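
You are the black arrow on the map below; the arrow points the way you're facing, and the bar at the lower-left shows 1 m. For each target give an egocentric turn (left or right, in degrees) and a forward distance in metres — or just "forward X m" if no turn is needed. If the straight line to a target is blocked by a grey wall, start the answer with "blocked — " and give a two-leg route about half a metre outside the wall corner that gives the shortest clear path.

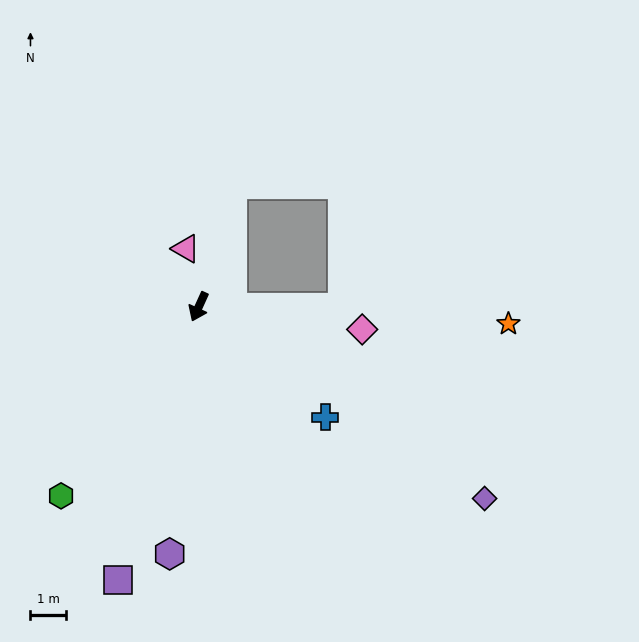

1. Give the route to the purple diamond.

turn left 81°, forward 9.8 m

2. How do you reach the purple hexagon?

turn left 18°, forward 7.1 m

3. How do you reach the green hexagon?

turn right 12°, forward 6.7 m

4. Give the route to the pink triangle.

turn right 143°, forward 1.7 m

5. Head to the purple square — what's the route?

turn left 8°, forward 8.1 m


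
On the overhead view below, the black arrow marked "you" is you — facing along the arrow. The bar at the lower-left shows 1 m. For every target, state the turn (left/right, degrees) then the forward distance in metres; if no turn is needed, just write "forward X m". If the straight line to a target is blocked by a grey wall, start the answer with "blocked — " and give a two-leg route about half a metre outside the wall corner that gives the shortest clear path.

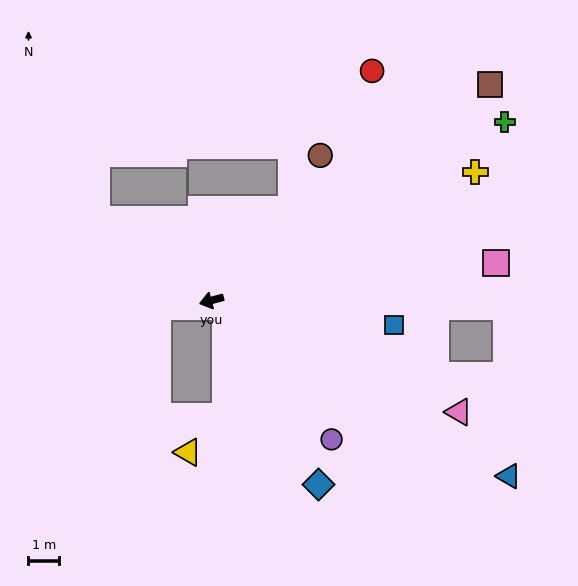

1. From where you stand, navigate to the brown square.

turn right 157°, forward 11.5 m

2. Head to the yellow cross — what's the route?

turn right 169°, forward 9.6 m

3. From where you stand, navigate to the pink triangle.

turn left 141°, forward 8.9 m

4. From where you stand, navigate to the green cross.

turn right 164°, forward 11.2 m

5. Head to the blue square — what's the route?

turn left 157°, forward 6.0 m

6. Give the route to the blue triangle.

turn left 134°, forward 11.3 m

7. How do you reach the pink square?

turn left 172°, forward 9.4 m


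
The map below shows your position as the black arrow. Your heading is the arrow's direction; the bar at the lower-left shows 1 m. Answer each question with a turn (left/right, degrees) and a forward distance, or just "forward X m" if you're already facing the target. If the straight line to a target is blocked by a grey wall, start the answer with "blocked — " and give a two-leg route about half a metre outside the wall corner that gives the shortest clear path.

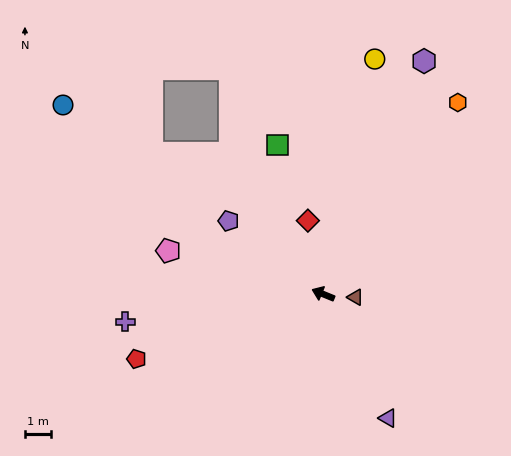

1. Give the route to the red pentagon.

turn left 41°, forward 7.5 m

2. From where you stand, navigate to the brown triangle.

turn right 163°, forward 1.2 m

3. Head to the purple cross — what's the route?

turn left 30°, forward 7.6 m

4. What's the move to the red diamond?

turn right 56°, forward 2.8 m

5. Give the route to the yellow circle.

turn right 80°, forward 9.1 m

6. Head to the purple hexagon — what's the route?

turn right 91°, forward 9.6 m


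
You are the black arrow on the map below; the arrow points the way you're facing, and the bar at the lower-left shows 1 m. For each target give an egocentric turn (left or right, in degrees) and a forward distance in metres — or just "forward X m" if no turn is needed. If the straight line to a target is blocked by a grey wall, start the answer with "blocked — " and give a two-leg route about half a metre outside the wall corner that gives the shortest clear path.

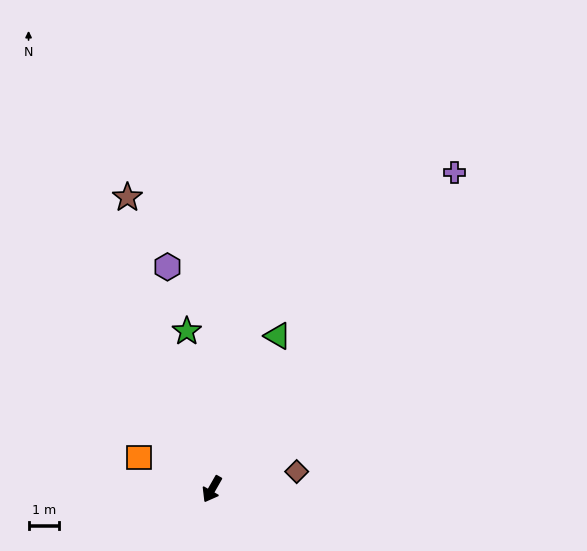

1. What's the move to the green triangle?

turn right 173°, forward 5.4 m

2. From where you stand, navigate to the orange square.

turn right 84°, forward 2.6 m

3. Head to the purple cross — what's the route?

turn left 172°, forward 13.0 m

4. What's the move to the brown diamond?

turn left 131°, forward 2.8 m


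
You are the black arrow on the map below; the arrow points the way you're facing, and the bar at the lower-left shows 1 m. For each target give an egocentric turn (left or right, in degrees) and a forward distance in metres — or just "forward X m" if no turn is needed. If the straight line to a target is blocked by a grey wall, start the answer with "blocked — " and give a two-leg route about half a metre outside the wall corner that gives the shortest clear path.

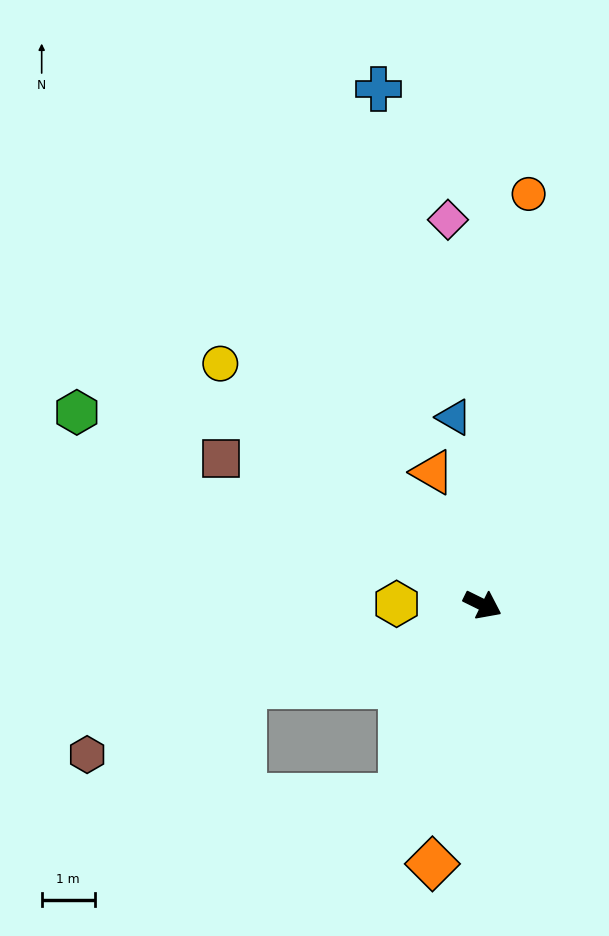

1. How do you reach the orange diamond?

turn right 75°, forward 5.0 m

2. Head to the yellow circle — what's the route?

turn left 164°, forward 6.7 m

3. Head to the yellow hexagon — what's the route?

turn right 154°, forward 1.6 m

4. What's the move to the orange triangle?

turn left 137°, forward 2.7 m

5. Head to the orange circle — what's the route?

turn left 110°, forward 7.8 m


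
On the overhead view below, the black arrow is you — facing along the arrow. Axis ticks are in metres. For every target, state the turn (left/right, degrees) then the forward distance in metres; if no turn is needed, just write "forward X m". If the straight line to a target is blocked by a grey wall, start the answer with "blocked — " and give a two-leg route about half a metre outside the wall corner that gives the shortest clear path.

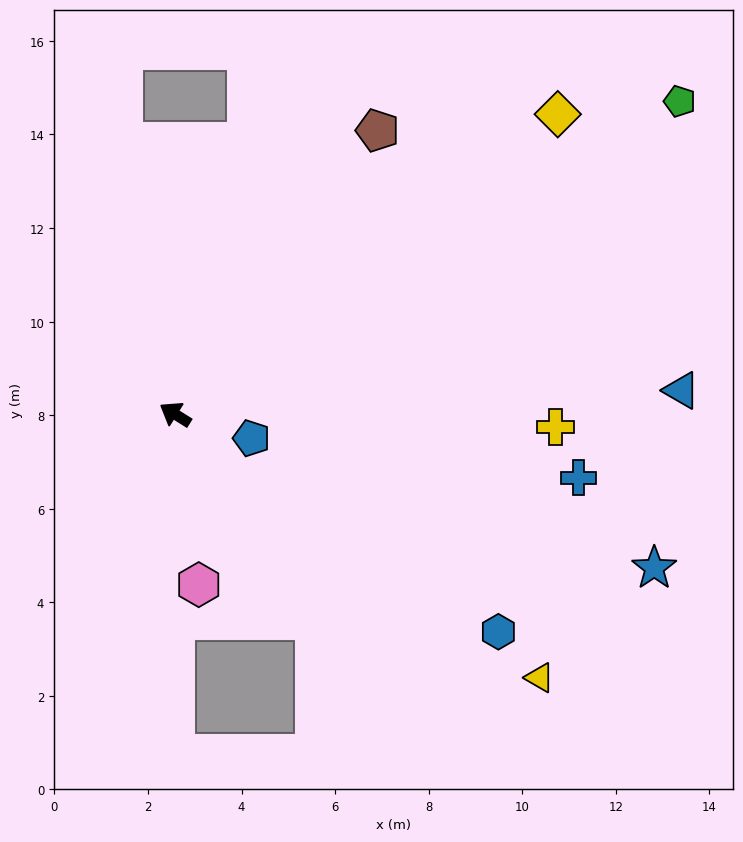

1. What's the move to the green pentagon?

turn right 116°, forward 12.7 m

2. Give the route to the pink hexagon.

turn left 130°, forward 3.7 m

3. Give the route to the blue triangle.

turn right 145°, forward 10.8 m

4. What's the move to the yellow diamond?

turn right 110°, forward 10.4 m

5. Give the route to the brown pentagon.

turn right 94°, forward 7.4 m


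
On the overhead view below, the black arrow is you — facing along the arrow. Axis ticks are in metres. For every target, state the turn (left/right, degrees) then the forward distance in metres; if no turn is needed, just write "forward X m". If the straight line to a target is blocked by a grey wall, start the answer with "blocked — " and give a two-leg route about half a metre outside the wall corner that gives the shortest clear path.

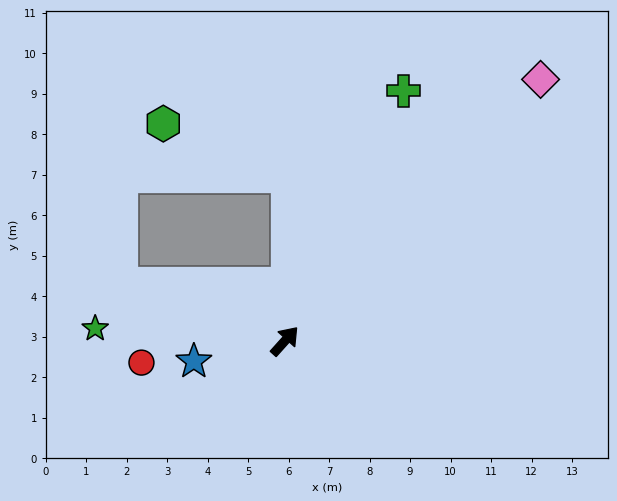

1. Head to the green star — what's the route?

turn left 128°, forward 4.7 m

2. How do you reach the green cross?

turn left 17°, forward 6.8 m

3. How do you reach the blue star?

turn left 145°, forward 2.3 m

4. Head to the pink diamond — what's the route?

turn right 2°, forward 9.0 m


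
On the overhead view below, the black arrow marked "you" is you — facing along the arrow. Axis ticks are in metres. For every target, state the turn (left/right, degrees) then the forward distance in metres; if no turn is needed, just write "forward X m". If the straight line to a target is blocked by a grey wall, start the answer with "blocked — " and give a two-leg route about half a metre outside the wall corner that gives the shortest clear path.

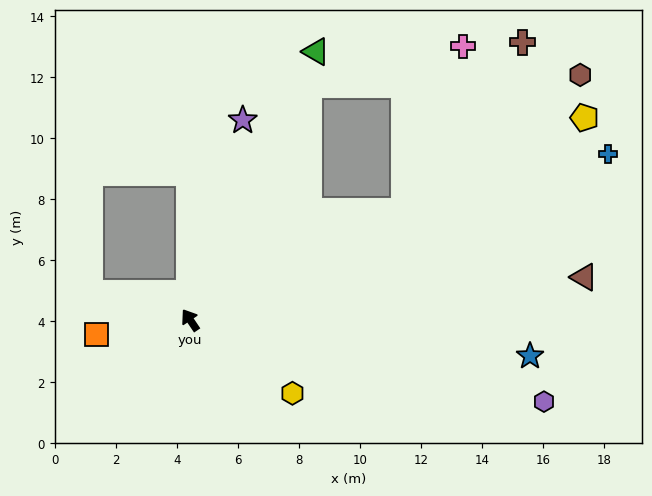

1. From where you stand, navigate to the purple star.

turn right 49°, forward 6.8 m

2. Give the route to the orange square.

turn left 65°, forward 3.1 m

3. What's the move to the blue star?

turn right 130°, forward 11.2 m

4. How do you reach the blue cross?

turn right 102°, forward 14.7 m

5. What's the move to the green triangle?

turn right 59°, forward 9.7 m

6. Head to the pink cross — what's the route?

blocked — turn right 97°, forward 7.9 m, then turn left 43°, forward 5.7 m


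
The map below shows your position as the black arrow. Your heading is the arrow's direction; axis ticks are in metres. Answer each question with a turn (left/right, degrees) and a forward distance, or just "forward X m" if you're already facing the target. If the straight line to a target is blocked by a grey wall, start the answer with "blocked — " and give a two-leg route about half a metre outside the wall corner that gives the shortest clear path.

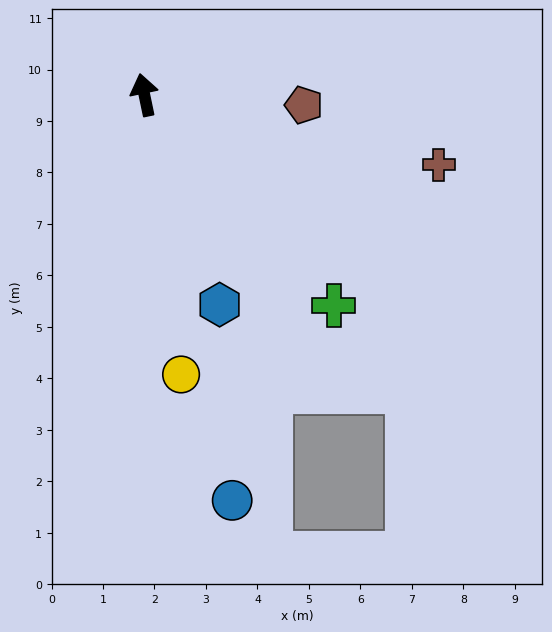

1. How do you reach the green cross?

turn right 150°, forward 5.5 m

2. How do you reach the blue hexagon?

turn right 172°, forward 4.3 m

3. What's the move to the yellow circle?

turn left 176°, forward 5.5 m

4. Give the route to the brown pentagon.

turn right 105°, forward 3.1 m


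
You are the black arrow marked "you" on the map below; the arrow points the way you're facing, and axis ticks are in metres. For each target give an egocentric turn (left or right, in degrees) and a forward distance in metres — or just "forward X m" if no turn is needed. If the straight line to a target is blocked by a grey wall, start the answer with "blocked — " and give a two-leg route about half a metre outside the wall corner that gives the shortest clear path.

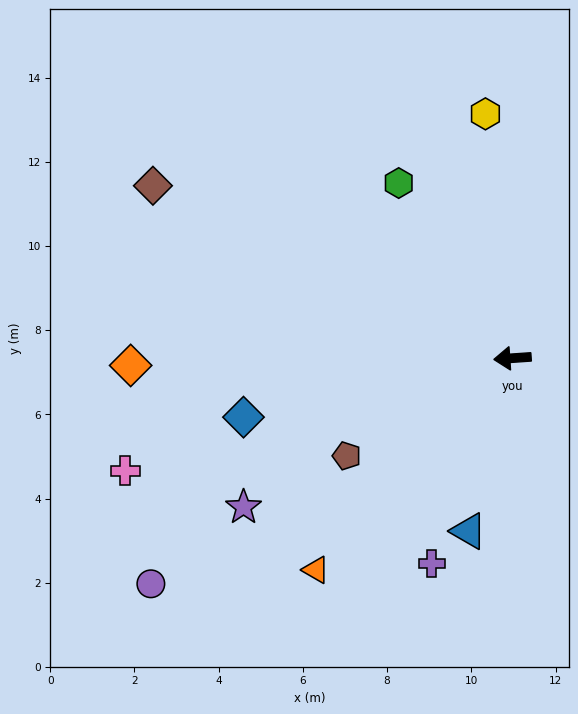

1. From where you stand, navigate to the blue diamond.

turn left 8°, forward 6.5 m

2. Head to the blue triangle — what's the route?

turn left 72°, forward 4.2 m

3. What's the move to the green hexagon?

turn right 61°, forward 5.0 m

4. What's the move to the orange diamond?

turn right 3°, forward 9.1 m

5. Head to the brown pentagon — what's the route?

turn left 27°, forward 4.6 m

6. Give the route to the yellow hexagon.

turn right 88°, forward 5.8 m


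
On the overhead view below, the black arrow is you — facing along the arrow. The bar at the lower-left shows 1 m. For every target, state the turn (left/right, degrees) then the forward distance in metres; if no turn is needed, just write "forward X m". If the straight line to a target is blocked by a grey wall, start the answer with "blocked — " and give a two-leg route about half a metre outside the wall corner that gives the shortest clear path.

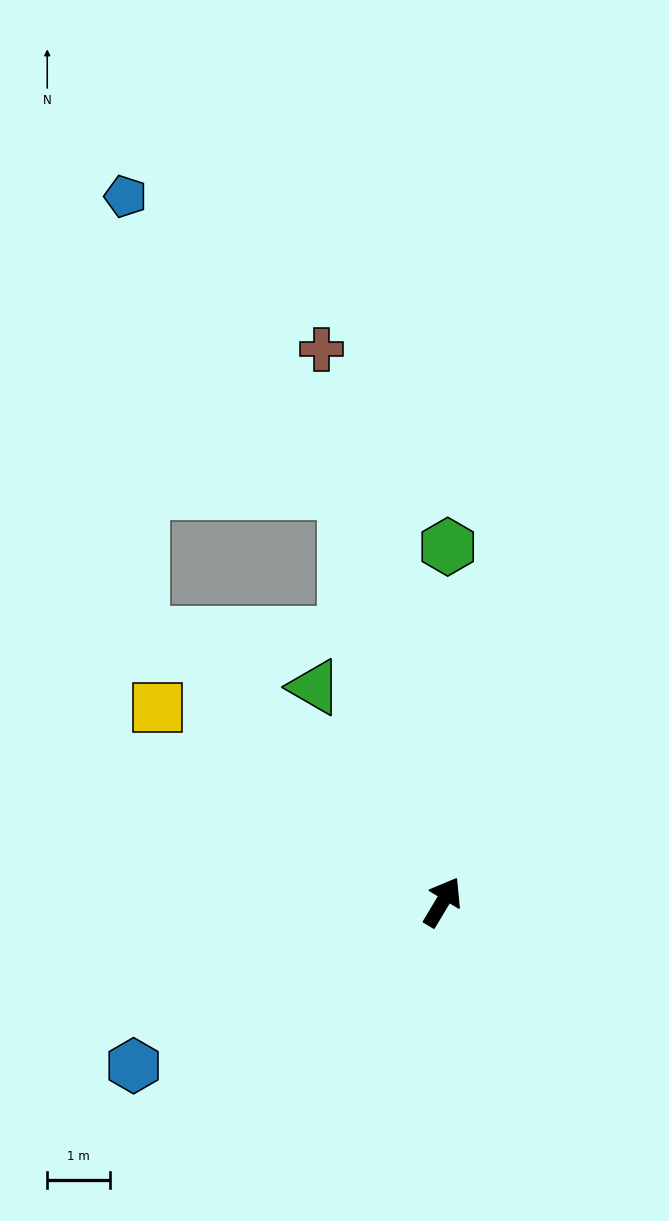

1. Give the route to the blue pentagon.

blocked — turn left 44°, forward 6.7 m, then turn left 23°, forward 5.8 m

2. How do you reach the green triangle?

turn left 62°, forward 4.0 m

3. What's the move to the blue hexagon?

turn left 149°, forward 5.5 m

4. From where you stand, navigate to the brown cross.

turn left 43°, forward 9.0 m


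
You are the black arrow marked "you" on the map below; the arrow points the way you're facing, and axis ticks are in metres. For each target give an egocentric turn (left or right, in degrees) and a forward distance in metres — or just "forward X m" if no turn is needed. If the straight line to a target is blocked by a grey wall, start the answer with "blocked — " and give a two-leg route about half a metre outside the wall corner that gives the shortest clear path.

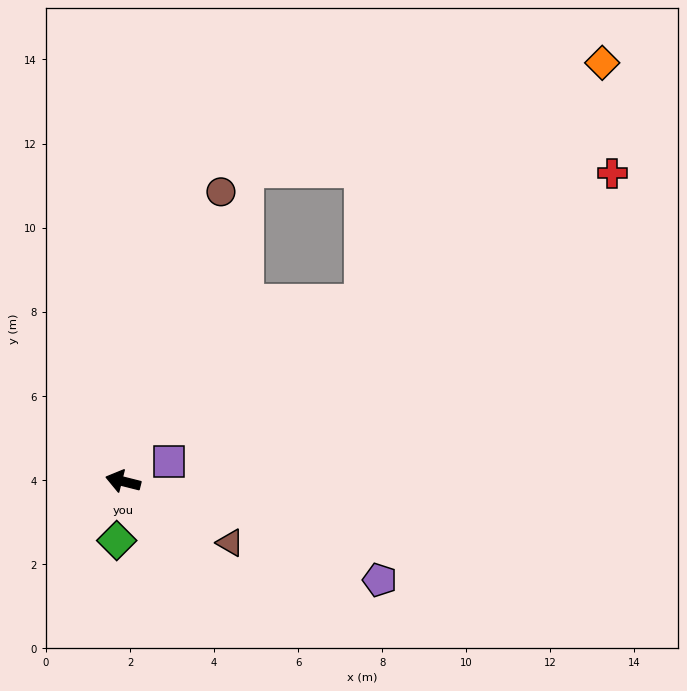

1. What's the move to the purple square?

turn right 142°, forward 1.2 m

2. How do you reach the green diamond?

turn left 98°, forward 1.4 m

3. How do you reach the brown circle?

turn right 95°, forward 7.3 m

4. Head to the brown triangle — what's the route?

turn left 164°, forward 2.9 m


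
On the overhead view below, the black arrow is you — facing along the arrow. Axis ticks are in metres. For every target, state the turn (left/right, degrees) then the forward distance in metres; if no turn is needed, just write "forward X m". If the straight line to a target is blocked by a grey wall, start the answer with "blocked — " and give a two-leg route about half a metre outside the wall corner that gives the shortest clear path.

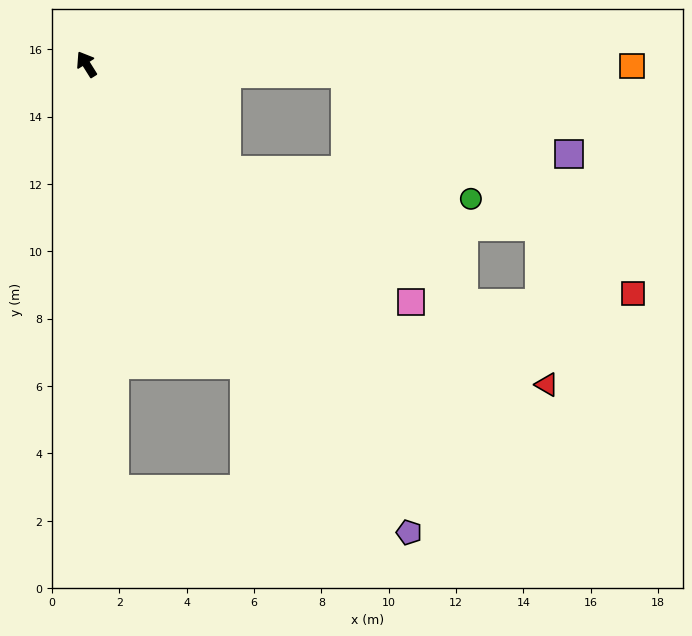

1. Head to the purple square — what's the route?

blocked — turn right 124°, forward 7.7 m, then turn right 18°, forward 7.1 m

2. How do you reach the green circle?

blocked — turn right 159°, forward 5.2 m, then turn left 30°, forward 7.3 m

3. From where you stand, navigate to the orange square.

turn right 122°, forward 16.2 m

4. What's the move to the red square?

blocked — turn right 124°, forward 7.7 m, then turn right 35°, forward 10.8 m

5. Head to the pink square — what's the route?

turn right 158°, forward 11.9 m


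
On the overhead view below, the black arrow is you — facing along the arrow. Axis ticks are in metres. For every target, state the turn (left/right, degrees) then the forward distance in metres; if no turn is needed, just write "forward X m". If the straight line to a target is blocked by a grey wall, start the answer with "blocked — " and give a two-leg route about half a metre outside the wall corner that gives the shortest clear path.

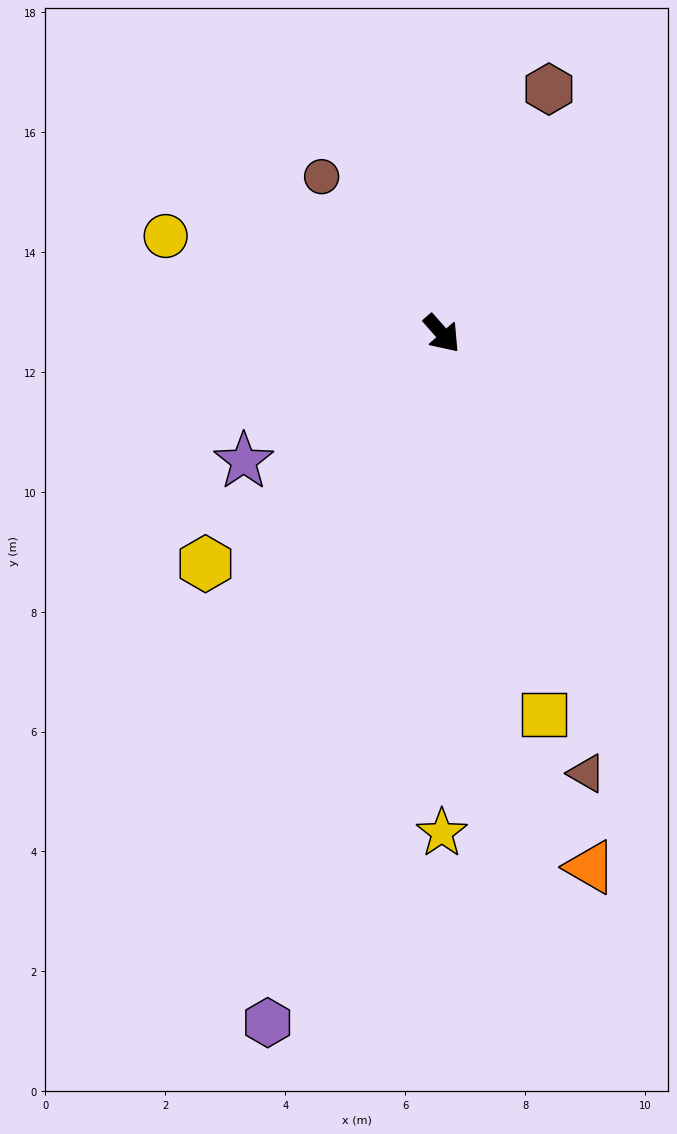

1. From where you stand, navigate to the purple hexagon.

turn right 56°, forward 11.9 m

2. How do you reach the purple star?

turn right 99°, forward 3.9 m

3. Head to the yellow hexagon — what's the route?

turn right 87°, forward 5.5 m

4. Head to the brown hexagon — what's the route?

turn left 115°, forward 4.5 m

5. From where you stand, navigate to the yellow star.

turn right 41°, forward 8.3 m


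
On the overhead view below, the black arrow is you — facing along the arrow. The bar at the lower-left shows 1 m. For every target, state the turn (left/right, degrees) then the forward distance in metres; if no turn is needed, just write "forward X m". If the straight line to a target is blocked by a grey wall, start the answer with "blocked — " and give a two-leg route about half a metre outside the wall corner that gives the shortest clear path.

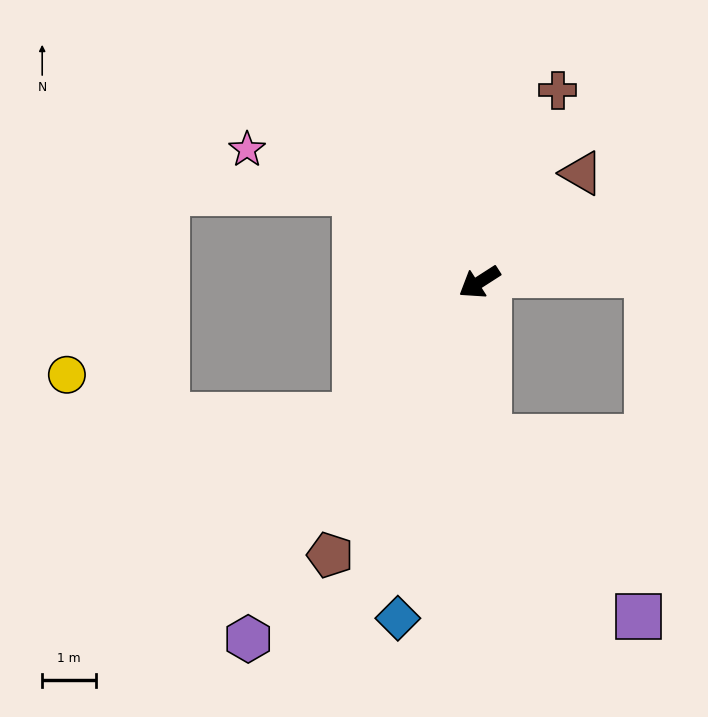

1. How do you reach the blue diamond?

turn left 44°, forward 6.4 m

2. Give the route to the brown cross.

turn right 145°, forward 3.8 m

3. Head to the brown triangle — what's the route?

turn right 166°, forward 2.8 m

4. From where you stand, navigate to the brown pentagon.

turn left 29°, forward 5.8 m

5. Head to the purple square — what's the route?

blocked — turn left 61°, forward 2.9 m, then turn left 36°, forward 4.3 m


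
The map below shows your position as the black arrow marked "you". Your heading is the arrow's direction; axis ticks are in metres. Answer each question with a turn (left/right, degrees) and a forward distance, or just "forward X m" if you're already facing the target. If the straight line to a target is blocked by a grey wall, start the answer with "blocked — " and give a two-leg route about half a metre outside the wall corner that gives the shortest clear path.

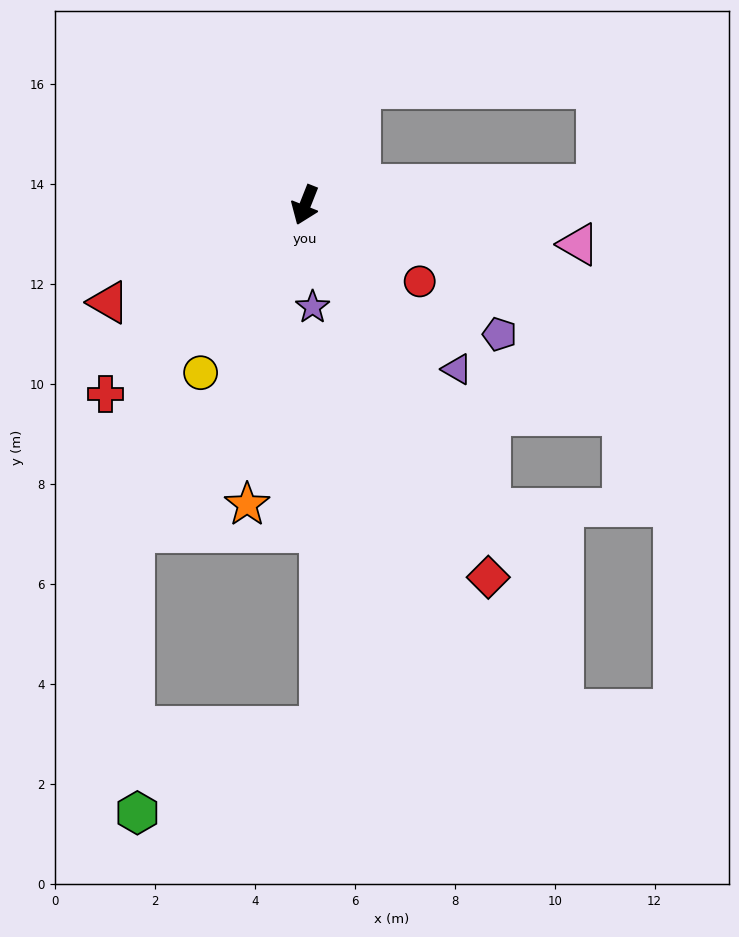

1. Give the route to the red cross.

turn right 25°, forward 5.5 m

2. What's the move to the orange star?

turn left 11°, forward 6.1 m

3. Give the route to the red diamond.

turn left 48°, forward 8.3 m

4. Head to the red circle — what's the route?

turn left 78°, forward 2.8 m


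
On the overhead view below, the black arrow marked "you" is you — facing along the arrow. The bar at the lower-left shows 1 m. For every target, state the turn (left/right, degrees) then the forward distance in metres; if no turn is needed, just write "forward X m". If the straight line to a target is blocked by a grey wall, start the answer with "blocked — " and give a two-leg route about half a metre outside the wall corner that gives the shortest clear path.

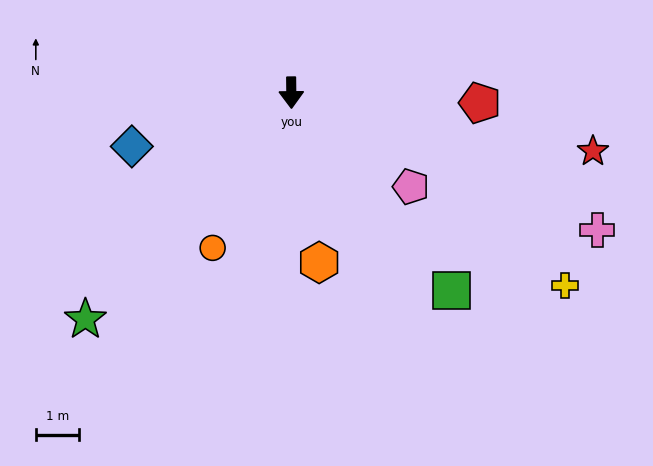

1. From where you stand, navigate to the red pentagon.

turn left 86°, forward 4.3 m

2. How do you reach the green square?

turn left 38°, forward 5.8 m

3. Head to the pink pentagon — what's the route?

turn left 51°, forward 3.5 m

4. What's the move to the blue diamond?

turn right 72°, forward 3.9 m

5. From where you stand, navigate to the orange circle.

turn right 27°, forward 4.0 m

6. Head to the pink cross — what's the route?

turn left 65°, forward 7.7 m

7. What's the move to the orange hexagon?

turn left 9°, forward 3.9 m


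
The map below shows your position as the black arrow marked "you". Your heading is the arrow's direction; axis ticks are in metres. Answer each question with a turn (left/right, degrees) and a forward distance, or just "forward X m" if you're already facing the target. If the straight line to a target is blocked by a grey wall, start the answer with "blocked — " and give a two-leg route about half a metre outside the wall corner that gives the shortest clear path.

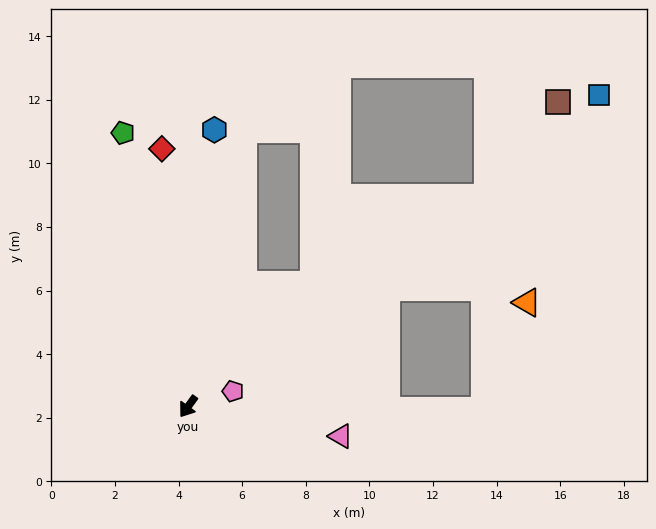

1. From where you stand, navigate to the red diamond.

turn right 138°, forward 8.1 m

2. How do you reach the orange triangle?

blocked — turn left 125°, forward 9.3 m, then turn left 69°, forward 3.6 m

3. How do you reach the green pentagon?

turn right 131°, forward 8.8 m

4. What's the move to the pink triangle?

turn left 115°, forward 4.9 m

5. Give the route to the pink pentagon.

turn left 145°, forward 1.5 m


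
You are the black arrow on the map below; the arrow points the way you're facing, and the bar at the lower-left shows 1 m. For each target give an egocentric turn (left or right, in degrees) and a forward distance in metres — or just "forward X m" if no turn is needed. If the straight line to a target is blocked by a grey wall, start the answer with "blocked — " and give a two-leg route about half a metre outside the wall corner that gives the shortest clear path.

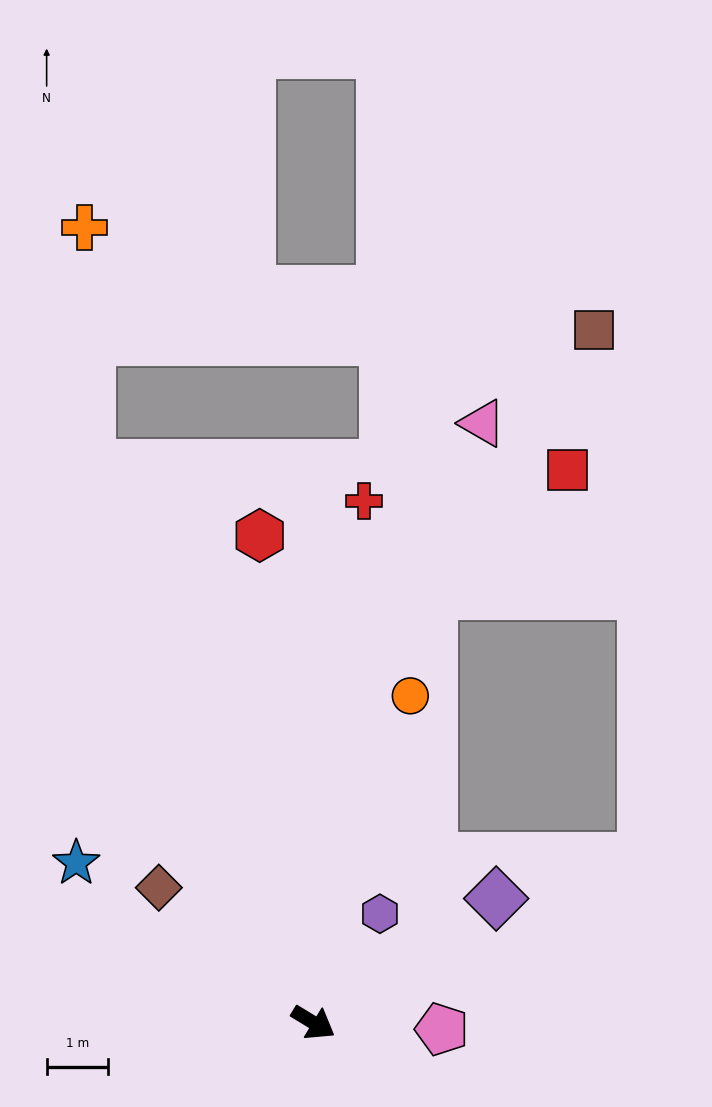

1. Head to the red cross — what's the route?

turn left 116°, forward 8.5 m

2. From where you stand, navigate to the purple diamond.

turn left 66°, forward 3.6 m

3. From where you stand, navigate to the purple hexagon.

turn left 90°, forward 2.1 m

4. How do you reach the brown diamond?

turn left 170°, forward 3.3 m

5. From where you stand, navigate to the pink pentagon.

turn left 28°, forward 2.1 m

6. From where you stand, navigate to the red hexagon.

turn left 128°, forward 7.9 m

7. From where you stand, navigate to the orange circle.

turn left 105°, forward 5.5 m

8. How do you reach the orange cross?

blocked — turn left 143°, forward 9.7 m, then turn right 21°, forward 3.9 m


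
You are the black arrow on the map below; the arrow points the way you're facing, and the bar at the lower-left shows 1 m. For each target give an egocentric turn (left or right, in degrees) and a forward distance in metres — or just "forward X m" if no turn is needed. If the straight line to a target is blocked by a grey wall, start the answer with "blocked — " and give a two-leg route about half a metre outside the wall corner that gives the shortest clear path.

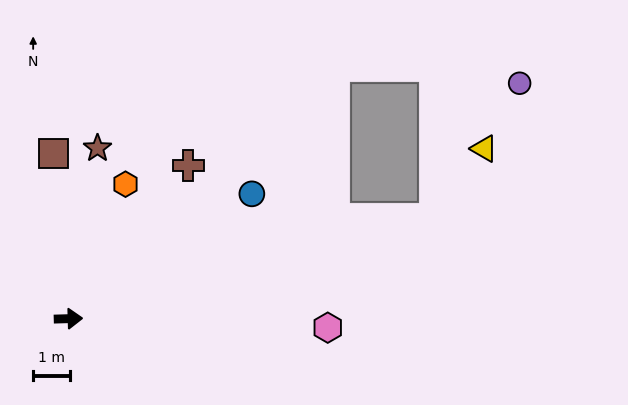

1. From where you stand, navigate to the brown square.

turn left 94°, forward 4.5 m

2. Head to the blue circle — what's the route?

turn left 33°, forward 6.0 m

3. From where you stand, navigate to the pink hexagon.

turn right 4°, forward 7.1 m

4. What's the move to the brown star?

turn left 79°, forward 4.7 m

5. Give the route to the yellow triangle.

blocked — turn left 14°, forward 10.4 m, then turn left 39°, forward 2.3 m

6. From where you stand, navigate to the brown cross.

turn left 50°, forward 5.3 m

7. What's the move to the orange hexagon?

turn left 65°, forward 4.0 m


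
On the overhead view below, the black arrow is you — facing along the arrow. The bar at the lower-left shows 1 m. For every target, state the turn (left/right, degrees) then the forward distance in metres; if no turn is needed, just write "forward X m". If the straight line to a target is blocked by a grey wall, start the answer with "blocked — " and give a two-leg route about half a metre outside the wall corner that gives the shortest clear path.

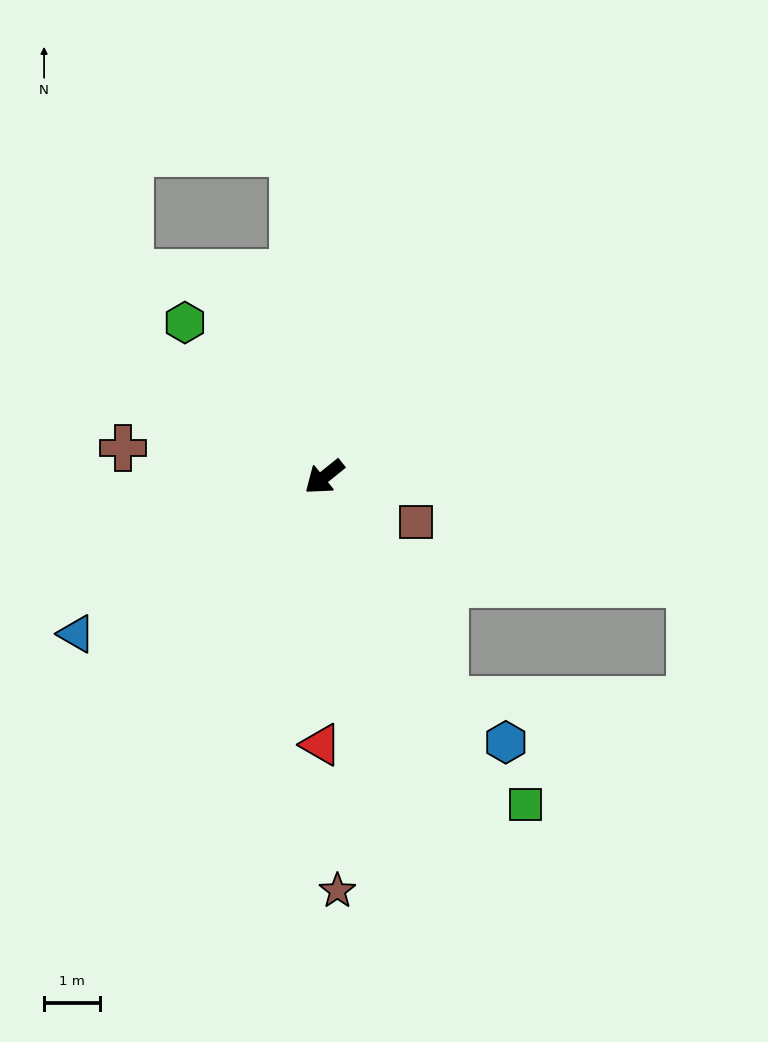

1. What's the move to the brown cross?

turn right 47°, forward 3.7 m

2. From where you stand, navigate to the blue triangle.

turn right 7°, forward 5.3 m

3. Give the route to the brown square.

turn left 115°, forward 1.8 m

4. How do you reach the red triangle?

turn left 50°, forward 4.8 m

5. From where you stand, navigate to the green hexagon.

turn right 87°, forward 3.7 m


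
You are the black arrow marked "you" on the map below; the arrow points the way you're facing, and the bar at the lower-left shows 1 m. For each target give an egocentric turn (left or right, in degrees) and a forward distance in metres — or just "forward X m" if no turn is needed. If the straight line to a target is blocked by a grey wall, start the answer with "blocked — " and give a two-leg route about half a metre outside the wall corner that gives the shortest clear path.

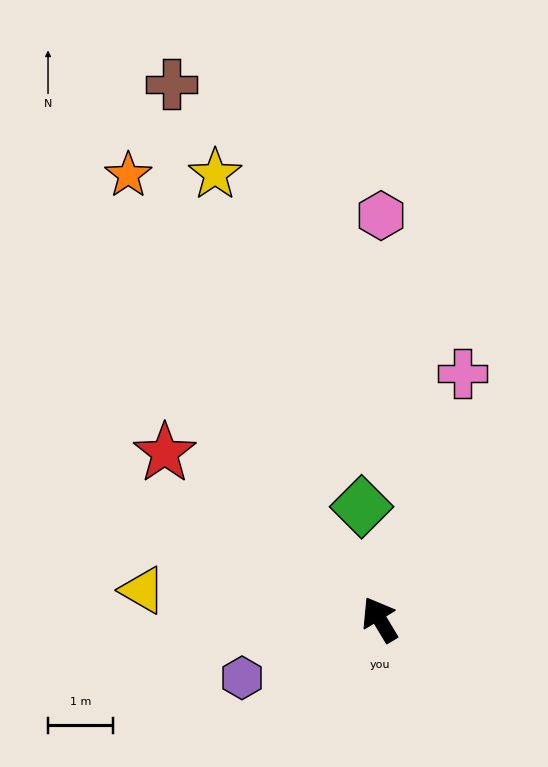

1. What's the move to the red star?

turn left 21°, forward 4.2 m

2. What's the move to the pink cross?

turn right 50°, forward 4.0 m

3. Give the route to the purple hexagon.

turn left 82°, forward 2.3 m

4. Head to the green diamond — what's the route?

turn right 22°, forward 1.8 m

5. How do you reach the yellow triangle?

turn left 52°, forward 3.7 m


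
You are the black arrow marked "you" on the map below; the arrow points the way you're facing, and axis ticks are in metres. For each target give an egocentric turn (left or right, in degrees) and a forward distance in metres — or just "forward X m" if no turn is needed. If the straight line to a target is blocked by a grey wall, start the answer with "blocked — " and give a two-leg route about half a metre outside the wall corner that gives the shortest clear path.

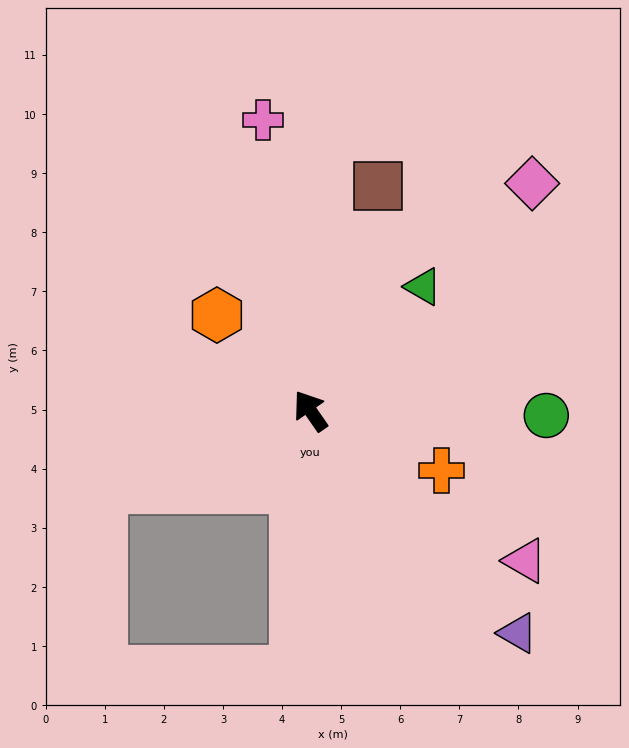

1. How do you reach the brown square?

turn right 51°, forward 4.0 m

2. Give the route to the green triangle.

turn right 77°, forward 2.8 m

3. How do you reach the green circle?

turn right 126°, forward 4.0 m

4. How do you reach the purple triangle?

turn right 172°, forward 5.1 m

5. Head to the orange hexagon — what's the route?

turn left 10°, forward 2.3 m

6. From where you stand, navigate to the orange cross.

turn right 149°, forward 2.4 m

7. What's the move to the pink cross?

turn right 25°, forward 5.0 m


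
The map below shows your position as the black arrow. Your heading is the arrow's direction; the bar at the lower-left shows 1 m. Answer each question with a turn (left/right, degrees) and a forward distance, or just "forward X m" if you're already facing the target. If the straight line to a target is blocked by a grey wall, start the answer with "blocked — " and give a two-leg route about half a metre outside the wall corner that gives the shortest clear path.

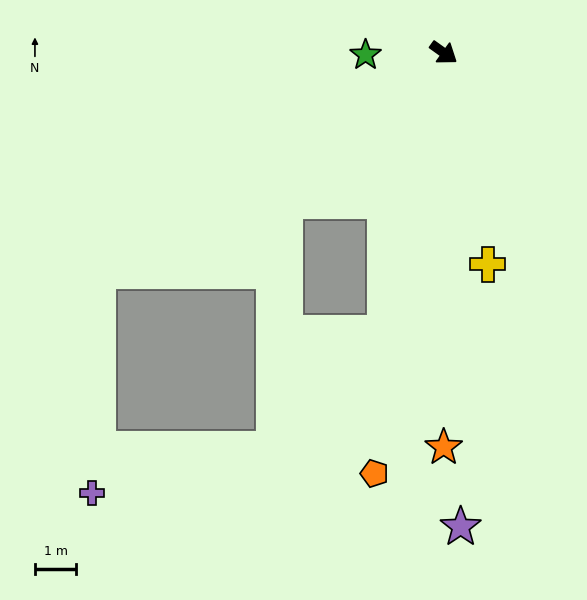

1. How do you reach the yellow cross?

turn right 43°, forward 5.2 m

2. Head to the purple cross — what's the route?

blocked — turn right 112°, forward 9.8 m, then turn left 56°, forward 5.3 m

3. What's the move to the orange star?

turn right 54°, forward 9.5 m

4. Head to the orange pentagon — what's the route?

turn right 64°, forward 10.3 m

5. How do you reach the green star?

turn right 143°, forward 1.9 m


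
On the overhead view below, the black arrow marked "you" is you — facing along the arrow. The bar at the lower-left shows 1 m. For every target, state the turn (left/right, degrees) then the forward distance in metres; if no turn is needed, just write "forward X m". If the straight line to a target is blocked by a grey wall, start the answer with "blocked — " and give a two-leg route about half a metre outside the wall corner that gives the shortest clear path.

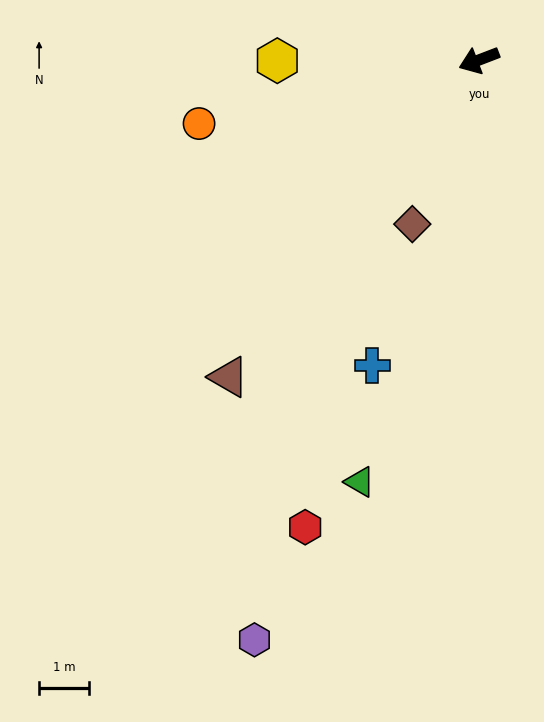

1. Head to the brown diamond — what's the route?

turn left 47°, forward 3.6 m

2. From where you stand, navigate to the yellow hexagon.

turn right 21°, forward 4.1 m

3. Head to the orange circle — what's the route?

turn right 8°, forward 5.8 m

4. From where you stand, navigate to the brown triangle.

turn left 31°, forward 8.1 m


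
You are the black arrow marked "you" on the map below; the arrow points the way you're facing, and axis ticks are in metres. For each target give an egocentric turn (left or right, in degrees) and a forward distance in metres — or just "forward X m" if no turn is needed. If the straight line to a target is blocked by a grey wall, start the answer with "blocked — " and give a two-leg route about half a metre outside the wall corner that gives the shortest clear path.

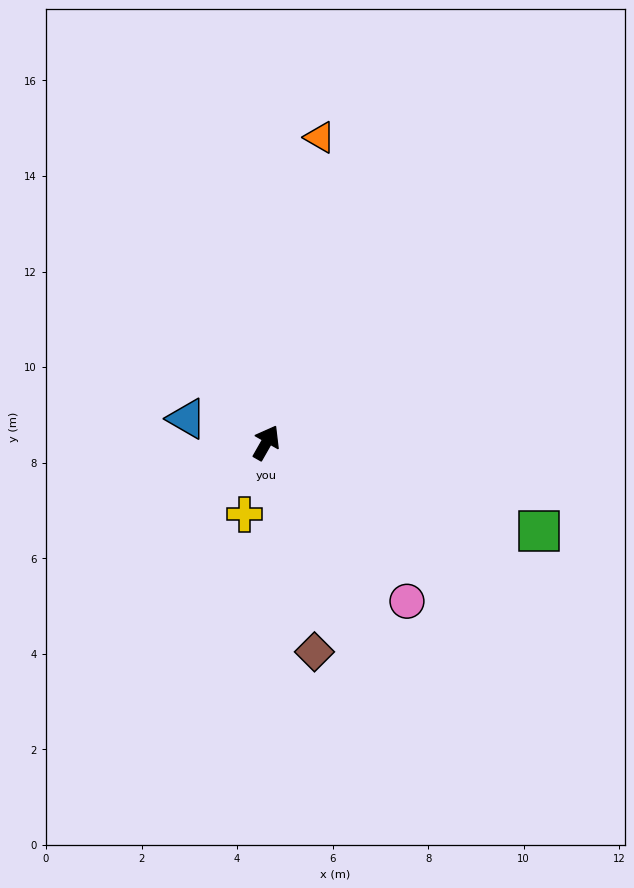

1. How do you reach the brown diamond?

turn right 137°, forward 4.5 m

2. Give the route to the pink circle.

turn right 109°, forward 4.4 m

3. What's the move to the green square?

turn right 78°, forward 6.0 m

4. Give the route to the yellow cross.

turn right 167°, forward 1.6 m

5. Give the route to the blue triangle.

turn left 103°, forward 1.7 m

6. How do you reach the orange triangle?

turn left 20°, forward 6.5 m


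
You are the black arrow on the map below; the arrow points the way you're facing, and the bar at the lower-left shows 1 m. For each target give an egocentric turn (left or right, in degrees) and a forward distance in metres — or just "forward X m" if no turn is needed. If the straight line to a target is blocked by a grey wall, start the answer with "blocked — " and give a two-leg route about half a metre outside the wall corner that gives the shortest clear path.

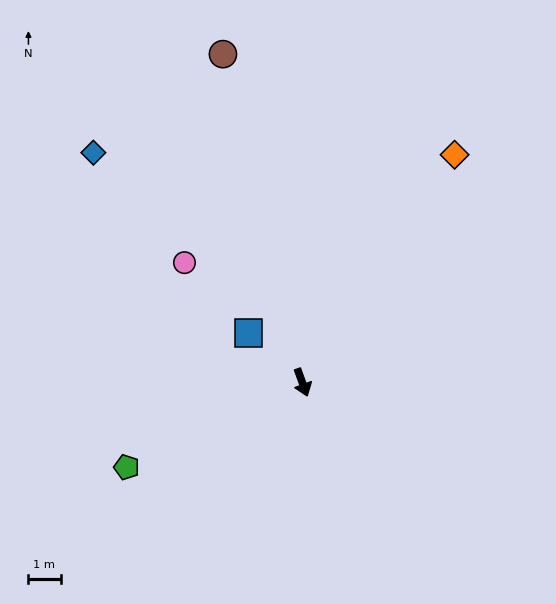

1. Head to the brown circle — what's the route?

turn left 174°, forward 10.5 m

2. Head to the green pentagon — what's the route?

turn right 84°, forward 6.1 m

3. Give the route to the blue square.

turn right 153°, forward 2.3 m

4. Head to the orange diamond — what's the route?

turn left 126°, forward 8.5 m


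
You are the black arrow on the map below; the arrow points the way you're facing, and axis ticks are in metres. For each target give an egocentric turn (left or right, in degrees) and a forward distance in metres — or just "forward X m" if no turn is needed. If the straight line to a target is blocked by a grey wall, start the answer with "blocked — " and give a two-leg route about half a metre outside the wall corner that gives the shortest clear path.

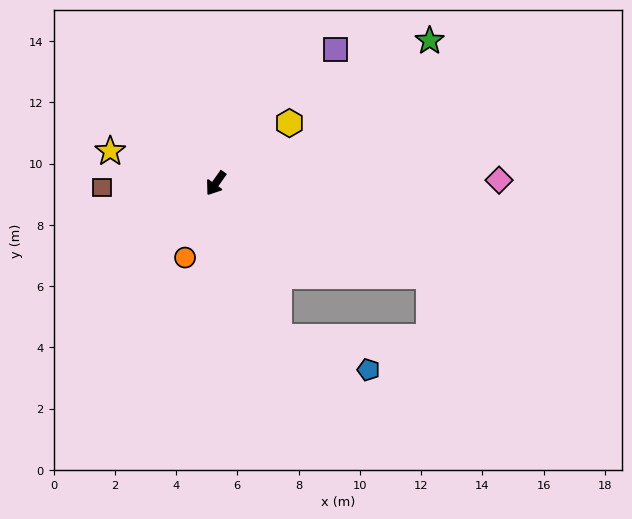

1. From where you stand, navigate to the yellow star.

turn right 72°, forward 3.6 m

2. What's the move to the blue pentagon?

blocked — turn left 58°, forward 5.4 m, then turn left 47°, forward 3.1 m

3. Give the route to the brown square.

turn right 53°, forward 3.7 m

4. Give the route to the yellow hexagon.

turn left 164°, forward 3.1 m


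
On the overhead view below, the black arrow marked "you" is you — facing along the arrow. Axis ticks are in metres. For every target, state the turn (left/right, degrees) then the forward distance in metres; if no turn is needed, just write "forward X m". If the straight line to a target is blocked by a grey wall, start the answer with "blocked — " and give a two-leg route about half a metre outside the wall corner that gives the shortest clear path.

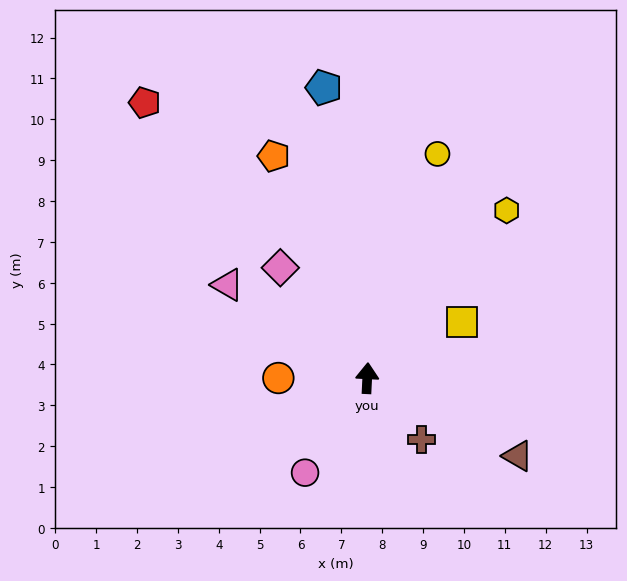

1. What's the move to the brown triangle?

turn right 115°, forward 4.1 m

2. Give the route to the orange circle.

turn left 93°, forward 2.2 m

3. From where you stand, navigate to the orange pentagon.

turn left 26°, forward 5.9 m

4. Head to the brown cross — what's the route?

turn right 136°, forward 2.0 m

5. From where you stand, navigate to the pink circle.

turn left 149°, forward 2.8 m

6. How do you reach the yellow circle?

turn right 15°, forward 5.7 m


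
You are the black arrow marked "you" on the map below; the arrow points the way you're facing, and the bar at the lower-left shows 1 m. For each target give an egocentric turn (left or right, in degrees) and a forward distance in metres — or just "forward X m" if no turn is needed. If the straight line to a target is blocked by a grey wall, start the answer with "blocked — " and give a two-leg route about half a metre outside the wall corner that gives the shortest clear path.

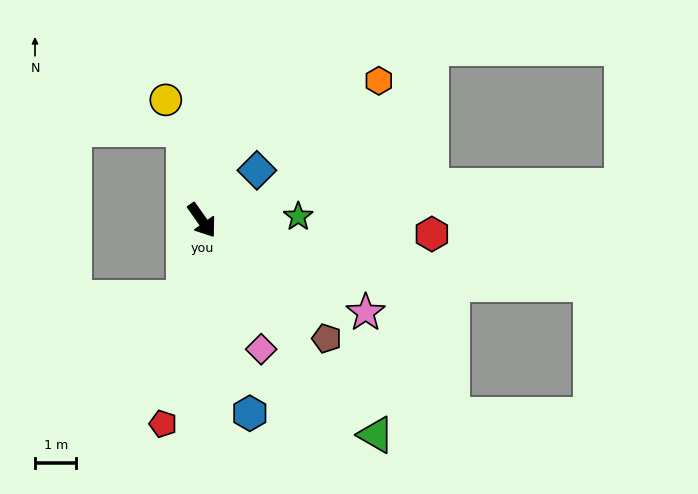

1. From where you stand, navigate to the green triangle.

turn left 4°, forward 6.7 m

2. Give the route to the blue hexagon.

turn right 21°, forward 4.8 m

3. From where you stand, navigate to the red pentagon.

turn right 46°, forward 5.0 m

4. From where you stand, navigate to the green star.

turn left 57°, forward 2.3 m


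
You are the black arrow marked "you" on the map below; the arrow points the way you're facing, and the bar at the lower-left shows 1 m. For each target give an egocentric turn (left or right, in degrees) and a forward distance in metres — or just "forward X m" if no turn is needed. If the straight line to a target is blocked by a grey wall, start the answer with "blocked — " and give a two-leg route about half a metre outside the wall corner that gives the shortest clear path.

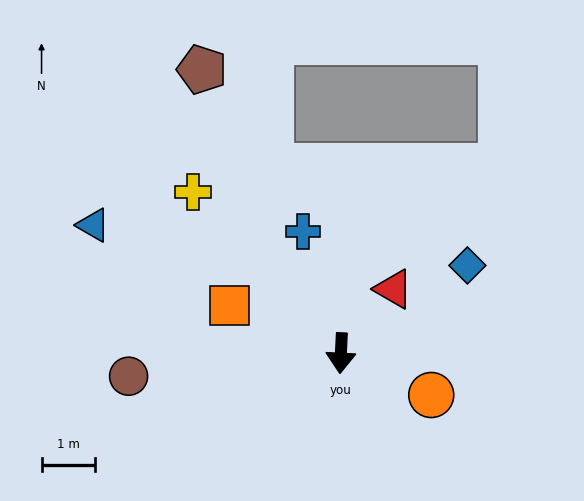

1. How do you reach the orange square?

turn right 111°, forward 2.3 m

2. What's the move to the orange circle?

turn left 68°, forward 1.9 m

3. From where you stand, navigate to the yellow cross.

turn right 135°, forward 4.1 m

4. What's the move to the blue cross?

turn right 160°, forward 2.4 m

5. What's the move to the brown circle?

turn right 81°, forward 4.0 m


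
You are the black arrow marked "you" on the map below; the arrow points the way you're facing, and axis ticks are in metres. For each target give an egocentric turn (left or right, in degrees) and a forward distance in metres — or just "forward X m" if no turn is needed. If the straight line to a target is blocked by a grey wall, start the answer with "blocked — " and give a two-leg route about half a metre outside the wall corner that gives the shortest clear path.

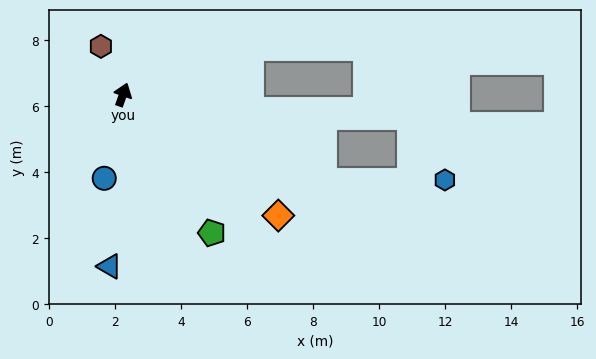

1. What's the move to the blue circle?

turn right 173°, forward 2.6 m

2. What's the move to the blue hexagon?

blocked — turn right 94°, forward 6.6 m, then turn left 24°, forward 3.7 m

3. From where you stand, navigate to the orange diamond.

turn right 108°, forward 6.0 m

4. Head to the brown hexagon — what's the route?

turn left 44°, forward 1.6 m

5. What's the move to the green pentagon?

turn right 128°, forward 5.0 m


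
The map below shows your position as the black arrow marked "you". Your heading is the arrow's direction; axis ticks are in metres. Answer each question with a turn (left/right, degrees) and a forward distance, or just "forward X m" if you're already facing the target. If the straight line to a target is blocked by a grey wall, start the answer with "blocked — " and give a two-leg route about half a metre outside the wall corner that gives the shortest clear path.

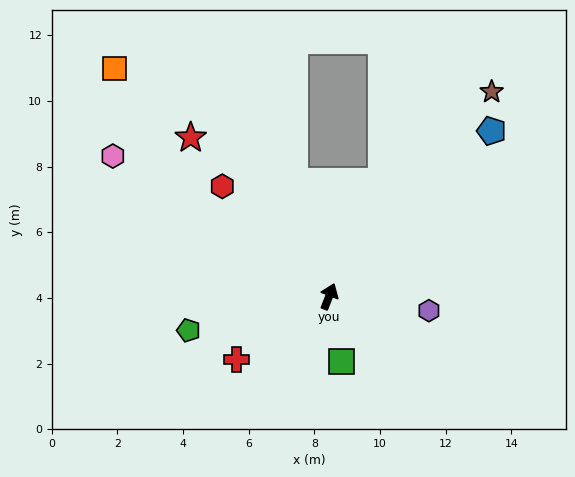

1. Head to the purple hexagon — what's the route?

turn right 77°, forward 3.1 m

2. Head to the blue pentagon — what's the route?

turn right 23°, forward 7.1 m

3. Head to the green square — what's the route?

turn right 148°, forward 2.0 m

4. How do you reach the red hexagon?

turn left 65°, forward 4.7 m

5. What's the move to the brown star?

turn right 17°, forward 8.0 m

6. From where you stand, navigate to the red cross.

turn left 146°, forward 3.4 m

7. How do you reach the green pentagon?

turn left 125°, forward 4.4 m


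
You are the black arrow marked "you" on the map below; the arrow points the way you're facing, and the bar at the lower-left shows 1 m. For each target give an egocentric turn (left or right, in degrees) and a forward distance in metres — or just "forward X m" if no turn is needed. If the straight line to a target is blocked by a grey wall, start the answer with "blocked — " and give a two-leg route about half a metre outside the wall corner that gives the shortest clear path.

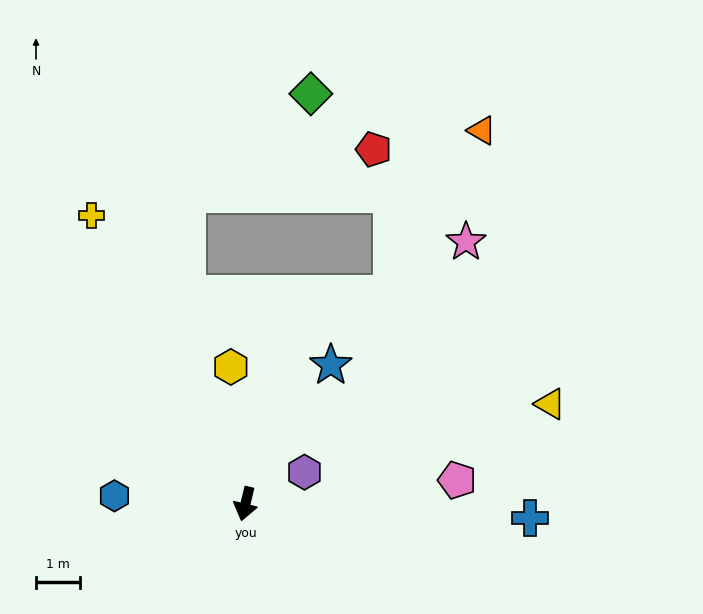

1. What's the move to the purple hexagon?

turn left 132°, forward 1.5 m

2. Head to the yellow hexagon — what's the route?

turn right 160°, forward 3.2 m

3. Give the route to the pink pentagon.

turn left 110°, forward 4.9 m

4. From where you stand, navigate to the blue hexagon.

turn right 80°, forward 3.0 m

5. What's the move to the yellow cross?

turn right 138°, forward 7.5 m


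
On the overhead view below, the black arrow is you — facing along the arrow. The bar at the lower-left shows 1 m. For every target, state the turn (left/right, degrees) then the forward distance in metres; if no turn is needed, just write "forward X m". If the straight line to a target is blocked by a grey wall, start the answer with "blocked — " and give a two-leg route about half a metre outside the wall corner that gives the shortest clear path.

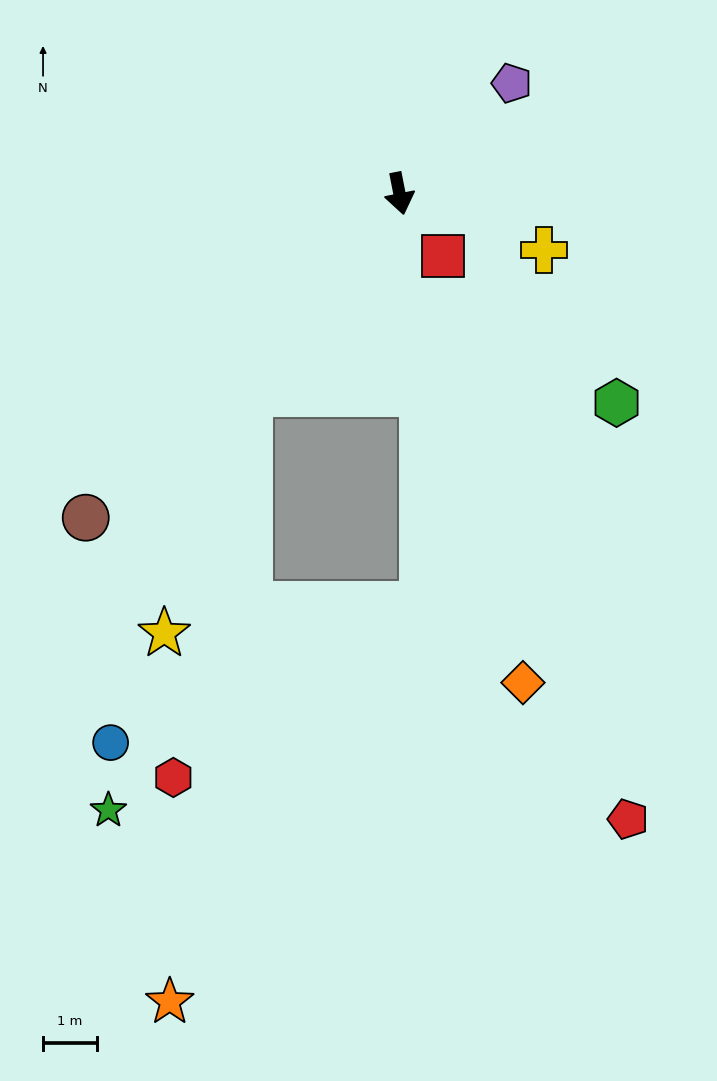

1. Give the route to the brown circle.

turn right 55°, forward 8.3 m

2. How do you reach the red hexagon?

blocked — turn right 48°, forward 4.6 m, then turn left 26°, forward 7.2 m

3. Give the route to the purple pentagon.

turn left 123°, forward 2.9 m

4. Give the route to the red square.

turn left 24°, forward 1.4 m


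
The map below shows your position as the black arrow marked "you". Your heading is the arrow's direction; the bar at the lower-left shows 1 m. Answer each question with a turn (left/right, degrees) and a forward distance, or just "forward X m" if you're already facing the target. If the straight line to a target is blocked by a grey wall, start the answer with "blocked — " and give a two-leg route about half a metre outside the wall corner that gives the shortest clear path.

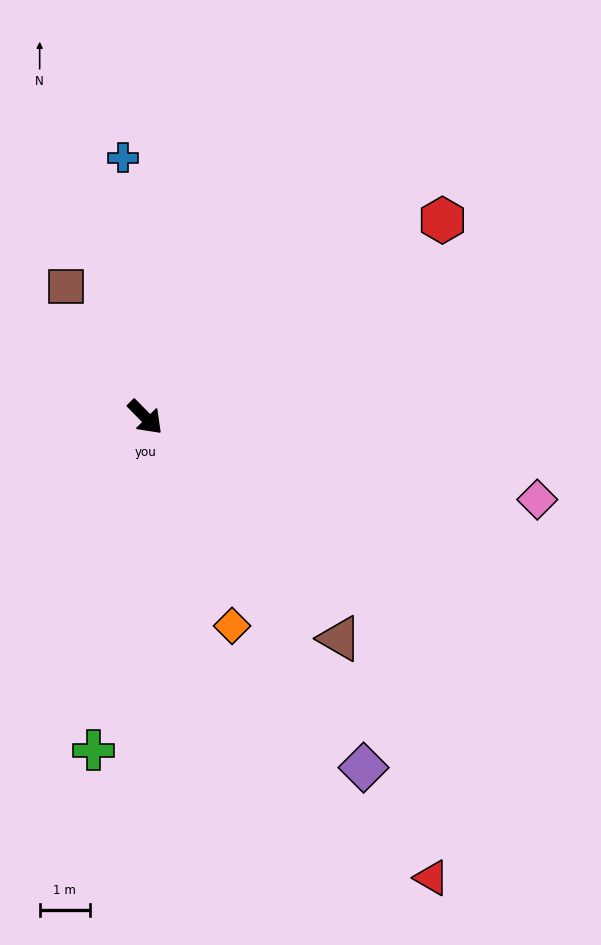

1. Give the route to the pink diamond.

turn left 34°, forward 8.0 m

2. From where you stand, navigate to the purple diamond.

turn right 13°, forward 8.2 m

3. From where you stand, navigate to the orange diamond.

turn right 22°, forward 4.5 m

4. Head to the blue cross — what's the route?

turn left 140°, forward 5.2 m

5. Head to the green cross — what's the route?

turn right 53°, forward 6.7 m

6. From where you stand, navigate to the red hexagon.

turn left 79°, forward 7.1 m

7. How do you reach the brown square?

turn left 167°, forward 3.0 m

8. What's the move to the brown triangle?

turn right 3°, forward 5.9 m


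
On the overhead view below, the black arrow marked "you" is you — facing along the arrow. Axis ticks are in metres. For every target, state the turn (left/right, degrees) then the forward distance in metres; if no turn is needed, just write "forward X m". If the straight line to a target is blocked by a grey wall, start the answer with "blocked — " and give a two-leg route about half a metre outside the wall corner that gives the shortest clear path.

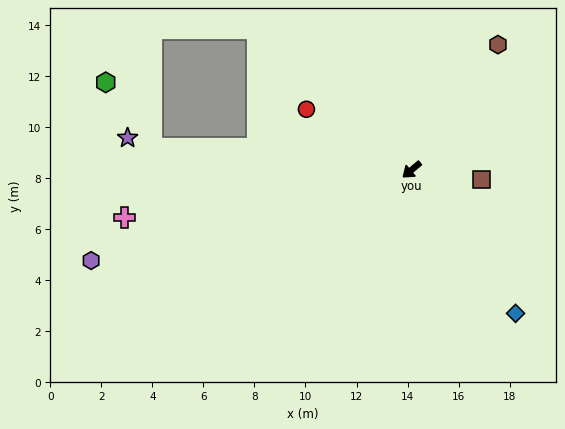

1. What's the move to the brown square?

turn left 132°, forward 2.8 m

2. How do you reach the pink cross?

turn right 31°, forward 11.4 m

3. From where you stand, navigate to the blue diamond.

turn left 86°, forward 6.9 m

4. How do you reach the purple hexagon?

turn right 24°, forward 13.0 m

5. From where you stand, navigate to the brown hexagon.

turn right 165°, forward 6.0 m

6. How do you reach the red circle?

turn right 70°, forward 4.8 m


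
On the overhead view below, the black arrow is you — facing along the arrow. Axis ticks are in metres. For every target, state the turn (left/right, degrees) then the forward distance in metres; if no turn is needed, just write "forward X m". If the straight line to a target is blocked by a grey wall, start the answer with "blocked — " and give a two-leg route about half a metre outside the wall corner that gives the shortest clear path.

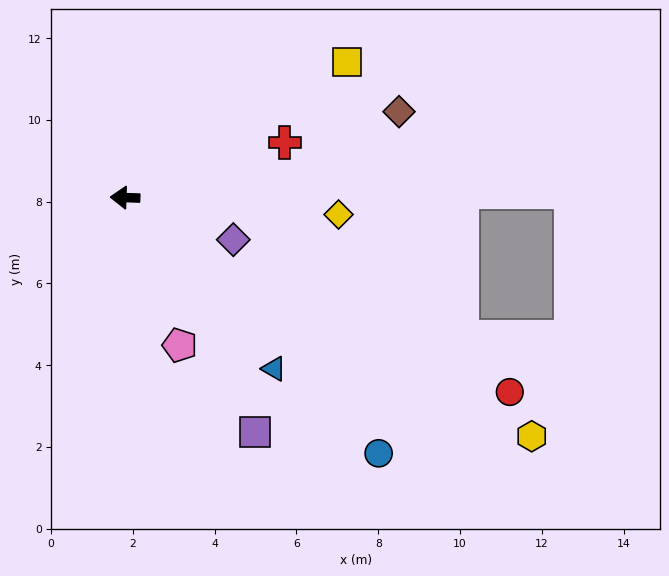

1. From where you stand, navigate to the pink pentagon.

turn left 112°, forward 3.8 m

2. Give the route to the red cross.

turn right 159°, forward 4.1 m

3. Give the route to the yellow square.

turn right 147°, forward 6.4 m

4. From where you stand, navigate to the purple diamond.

turn left 161°, forward 2.8 m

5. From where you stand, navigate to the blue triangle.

turn left 133°, forward 5.5 m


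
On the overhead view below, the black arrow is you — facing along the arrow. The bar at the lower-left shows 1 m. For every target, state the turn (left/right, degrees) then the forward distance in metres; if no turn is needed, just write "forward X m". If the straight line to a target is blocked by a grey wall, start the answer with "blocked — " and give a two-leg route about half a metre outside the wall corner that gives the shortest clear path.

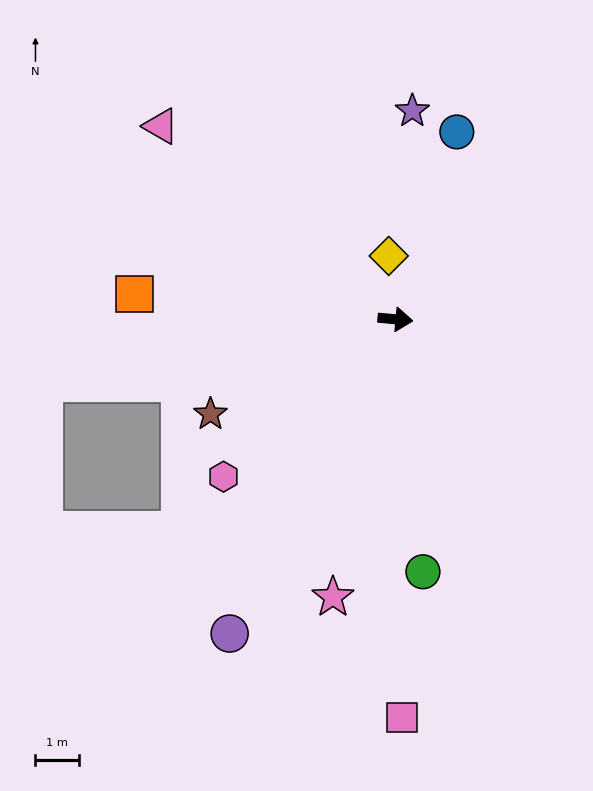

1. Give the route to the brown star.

turn right 148°, forward 4.7 m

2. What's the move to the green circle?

turn right 78°, forward 5.8 m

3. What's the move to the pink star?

turn right 97°, forward 6.5 m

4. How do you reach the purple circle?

turn right 112°, forward 8.1 m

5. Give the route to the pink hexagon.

turn right 132°, forward 5.3 m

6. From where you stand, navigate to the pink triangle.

turn left 146°, forward 6.9 m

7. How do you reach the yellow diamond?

turn left 101°, forward 1.5 m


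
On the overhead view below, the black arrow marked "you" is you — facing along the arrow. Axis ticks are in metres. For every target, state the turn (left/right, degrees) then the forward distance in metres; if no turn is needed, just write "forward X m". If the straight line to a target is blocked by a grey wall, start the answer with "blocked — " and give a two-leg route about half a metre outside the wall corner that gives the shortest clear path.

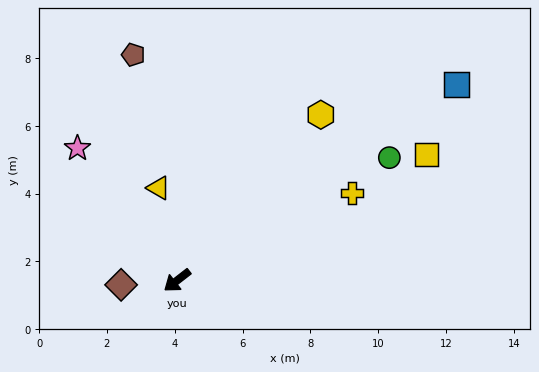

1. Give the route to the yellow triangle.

turn right 116°, forward 2.8 m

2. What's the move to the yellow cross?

turn left 169°, forward 5.8 m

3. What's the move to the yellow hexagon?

turn right 169°, forward 6.5 m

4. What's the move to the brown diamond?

turn right 33°, forward 1.7 m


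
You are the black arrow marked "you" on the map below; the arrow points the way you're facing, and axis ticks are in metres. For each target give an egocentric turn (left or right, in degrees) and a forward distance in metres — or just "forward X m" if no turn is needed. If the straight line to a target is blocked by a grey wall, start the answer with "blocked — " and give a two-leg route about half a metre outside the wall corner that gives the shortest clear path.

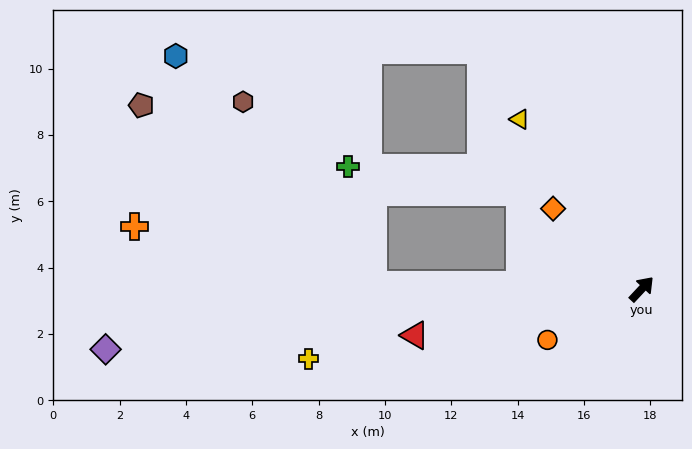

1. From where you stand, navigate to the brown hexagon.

blocked — turn left 132°, forward 8.1 m, then turn right 54°, forward 6.8 m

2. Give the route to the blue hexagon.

blocked — turn left 132°, forward 8.1 m, then turn right 48°, forward 9.1 m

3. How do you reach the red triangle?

turn left 145°, forward 7.0 m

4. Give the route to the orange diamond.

turn left 91°, forward 3.6 m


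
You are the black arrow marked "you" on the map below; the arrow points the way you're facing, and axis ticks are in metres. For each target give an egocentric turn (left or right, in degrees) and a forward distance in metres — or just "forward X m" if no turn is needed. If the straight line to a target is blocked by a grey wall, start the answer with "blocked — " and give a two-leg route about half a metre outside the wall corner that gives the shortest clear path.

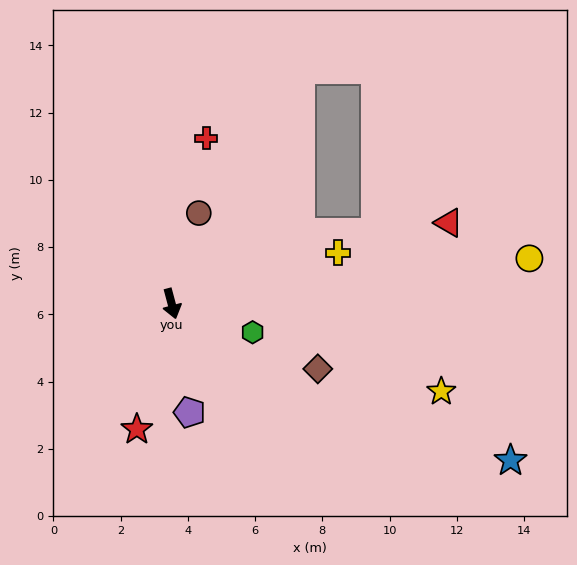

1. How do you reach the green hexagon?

turn left 56°, forward 2.6 m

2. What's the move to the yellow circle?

turn left 82°, forward 10.7 m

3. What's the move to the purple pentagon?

turn right 6°, forward 3.3 m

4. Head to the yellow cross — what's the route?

turn left 92°, forward 5.2 m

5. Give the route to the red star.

turn right 30°, forward 3.9 m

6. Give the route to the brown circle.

turn left 148°, forward 2.8 m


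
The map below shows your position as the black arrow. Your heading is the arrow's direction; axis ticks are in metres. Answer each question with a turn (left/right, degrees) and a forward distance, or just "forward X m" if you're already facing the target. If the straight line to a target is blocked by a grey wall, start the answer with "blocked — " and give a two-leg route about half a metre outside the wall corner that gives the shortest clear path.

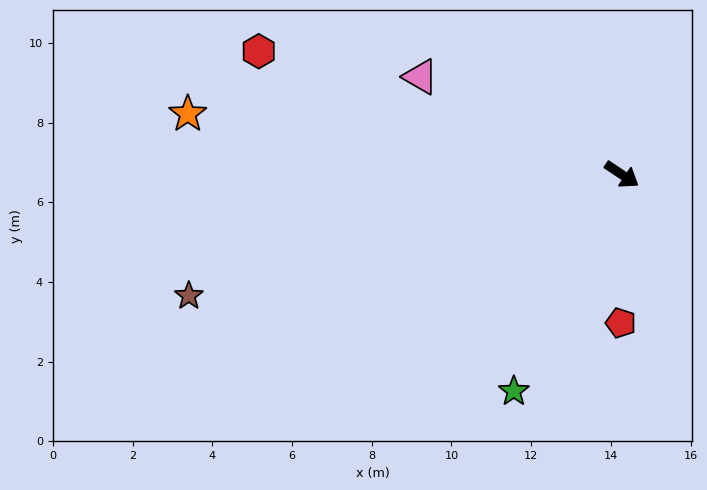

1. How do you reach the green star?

turn right 83°, forward 6.1 m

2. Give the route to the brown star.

turn right 131°, forward 11.3 m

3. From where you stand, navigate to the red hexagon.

turn right 165°, forward 9.6 m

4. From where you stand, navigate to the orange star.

turn right 154°, forward 11.0 m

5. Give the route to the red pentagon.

turn right 57°, forward 3.7 m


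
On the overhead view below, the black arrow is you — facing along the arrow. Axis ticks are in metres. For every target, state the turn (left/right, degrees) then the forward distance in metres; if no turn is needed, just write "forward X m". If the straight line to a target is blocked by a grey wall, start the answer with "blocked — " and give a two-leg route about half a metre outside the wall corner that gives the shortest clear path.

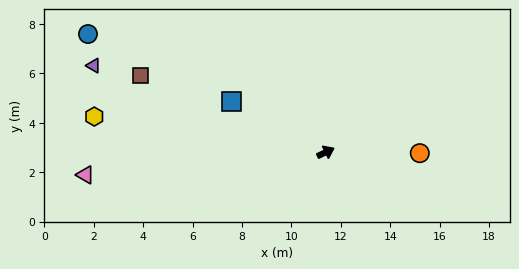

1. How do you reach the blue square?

turn left 126°, forward 4.3 m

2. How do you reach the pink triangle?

turn left 160°, forward 9.8 m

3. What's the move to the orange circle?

turn right 26°, forward 3.8 m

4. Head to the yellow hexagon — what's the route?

turn left 145°, forward 9.5 m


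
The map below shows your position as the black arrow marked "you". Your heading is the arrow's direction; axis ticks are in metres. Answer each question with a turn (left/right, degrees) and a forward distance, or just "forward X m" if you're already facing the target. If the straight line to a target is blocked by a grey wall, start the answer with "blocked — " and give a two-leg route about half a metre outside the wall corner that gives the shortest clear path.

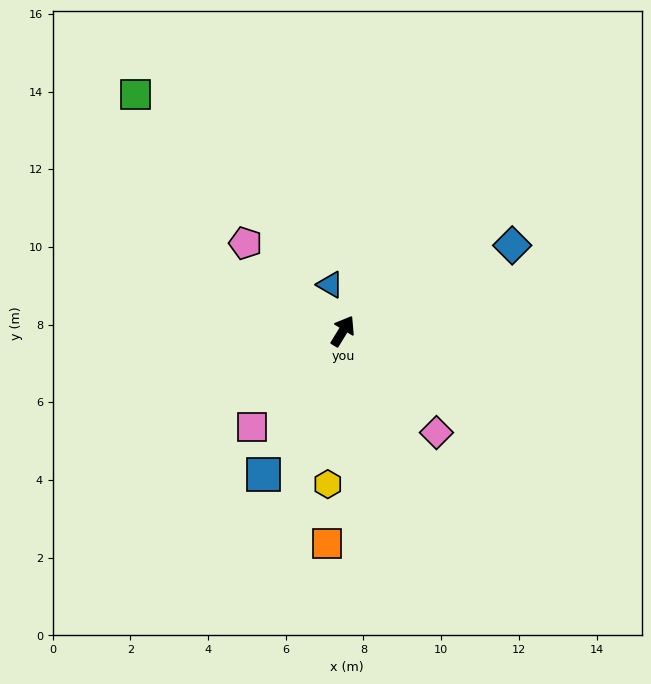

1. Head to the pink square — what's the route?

turn left 168°, forward 3.4 m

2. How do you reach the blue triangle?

turn left 47°, forward 1.2 m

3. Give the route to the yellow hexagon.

turn right 154°, forward 4.0 m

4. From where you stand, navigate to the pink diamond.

turn right 106°, forward 3.6 m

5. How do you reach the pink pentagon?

turn left 79°, forward 3.4 m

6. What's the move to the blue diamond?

turn right 32°, forward 4.9 m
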